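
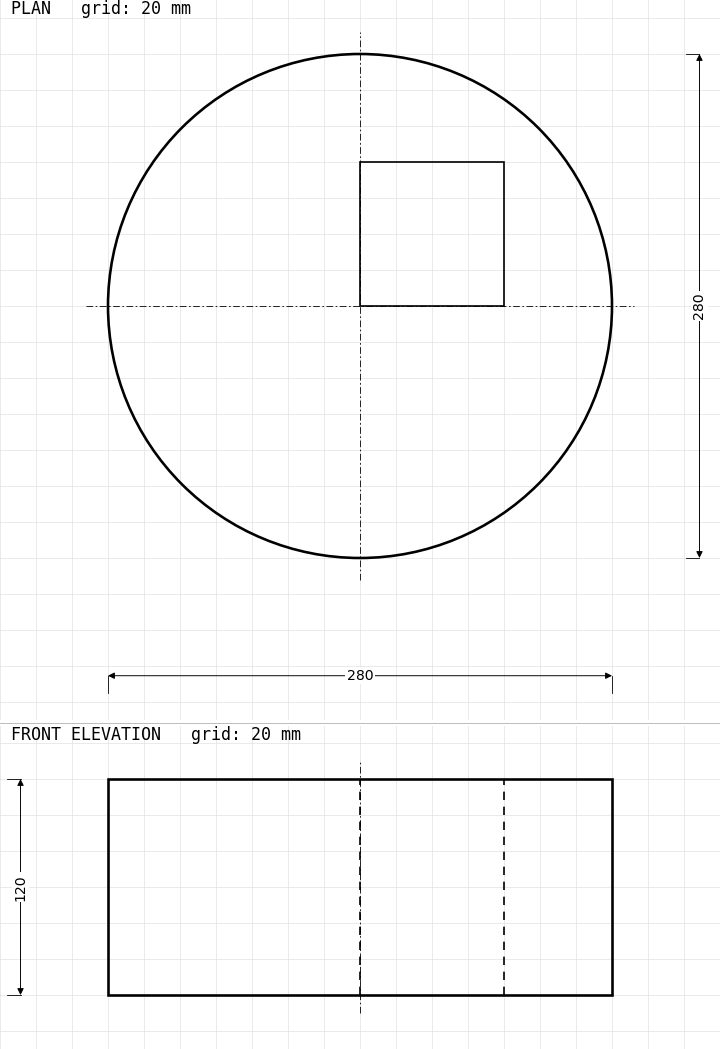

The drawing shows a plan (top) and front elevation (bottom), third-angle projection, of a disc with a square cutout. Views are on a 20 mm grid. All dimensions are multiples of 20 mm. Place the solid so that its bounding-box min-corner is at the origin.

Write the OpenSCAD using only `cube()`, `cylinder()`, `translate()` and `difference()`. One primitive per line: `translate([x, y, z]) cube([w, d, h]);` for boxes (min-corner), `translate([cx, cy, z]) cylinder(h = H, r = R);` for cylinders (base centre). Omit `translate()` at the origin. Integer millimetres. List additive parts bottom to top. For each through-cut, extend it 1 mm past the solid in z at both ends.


difference() {
  translate([140, 140, 0]) cylinder(h = 120, r = 140);
  translate([140, 140, -1]) cube([80, 80, 122]);
}


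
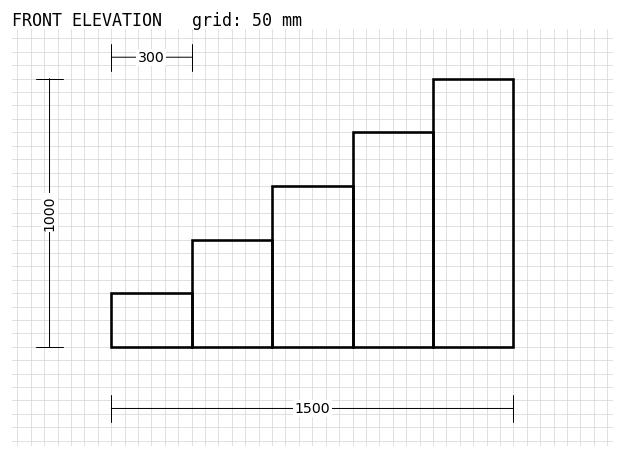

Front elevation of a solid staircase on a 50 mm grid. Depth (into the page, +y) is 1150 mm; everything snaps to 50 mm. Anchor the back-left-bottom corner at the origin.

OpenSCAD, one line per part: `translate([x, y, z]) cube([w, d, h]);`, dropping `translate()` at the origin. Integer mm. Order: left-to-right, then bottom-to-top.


cube([300, 1150, 200]);
translate([300, 0, 0]) cube([300, 1150, 400]);
translate([600, 0, 0]) cube([300, 1150, 600]);
translate([900, 0, 0]) cube([300, 1150, 800]);
translate([1200, 0, 0]) cube([300, 1150, 1000]);


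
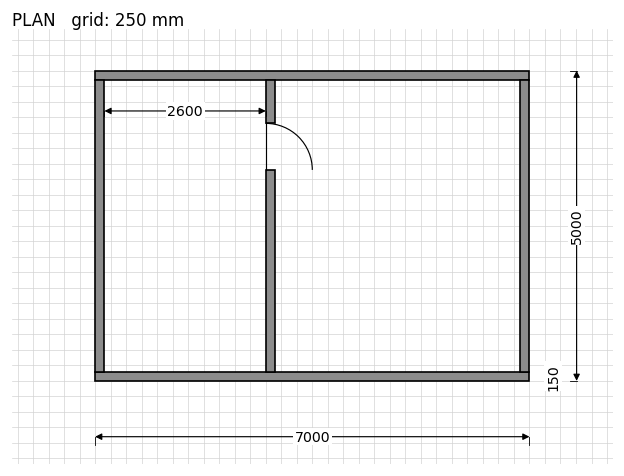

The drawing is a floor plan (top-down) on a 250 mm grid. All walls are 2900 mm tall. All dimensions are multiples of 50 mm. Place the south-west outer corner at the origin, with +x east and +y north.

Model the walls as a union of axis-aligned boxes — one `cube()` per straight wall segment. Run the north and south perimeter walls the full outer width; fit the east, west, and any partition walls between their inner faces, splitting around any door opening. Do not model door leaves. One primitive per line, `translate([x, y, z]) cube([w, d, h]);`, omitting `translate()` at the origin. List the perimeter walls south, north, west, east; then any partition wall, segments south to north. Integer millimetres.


cube([7000, 150, 2900]);
translate([0, 4850, 0]) cube([7000, 150, 2900]);
translate([0, 150, 0]) cube([150, 4700, 2900]);
translate([6850, 150, 0]) cube([150, 4700, 2900]);
translate([2750, 150, 0]) cube([150, 3250, 2900]);
translate([2750, 4150, 0]) cube([150, 700, 2900]);


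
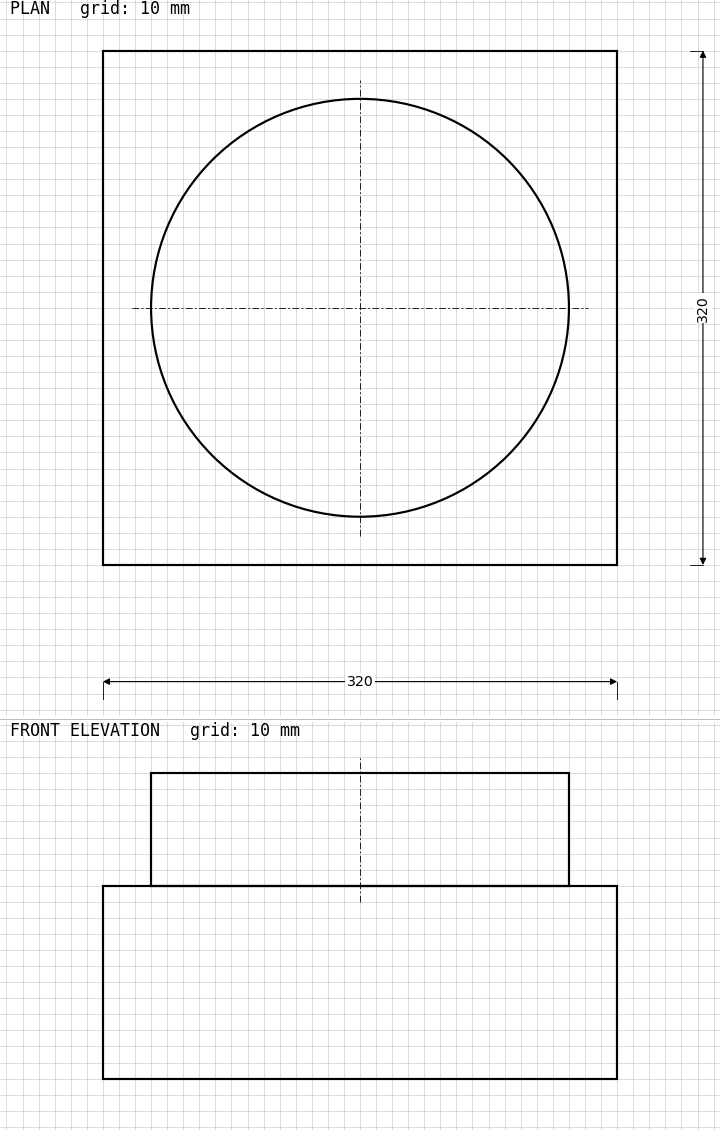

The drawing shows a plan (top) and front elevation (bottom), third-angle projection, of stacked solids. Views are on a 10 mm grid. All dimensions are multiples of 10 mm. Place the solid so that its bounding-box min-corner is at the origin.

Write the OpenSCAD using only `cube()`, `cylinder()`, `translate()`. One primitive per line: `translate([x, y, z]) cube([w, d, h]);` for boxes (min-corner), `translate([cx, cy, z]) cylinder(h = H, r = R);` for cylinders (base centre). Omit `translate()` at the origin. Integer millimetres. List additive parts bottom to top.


cube([320, 320, 120]);
translate([160, 160, 120]) cylinder(h = 70, r = 130);


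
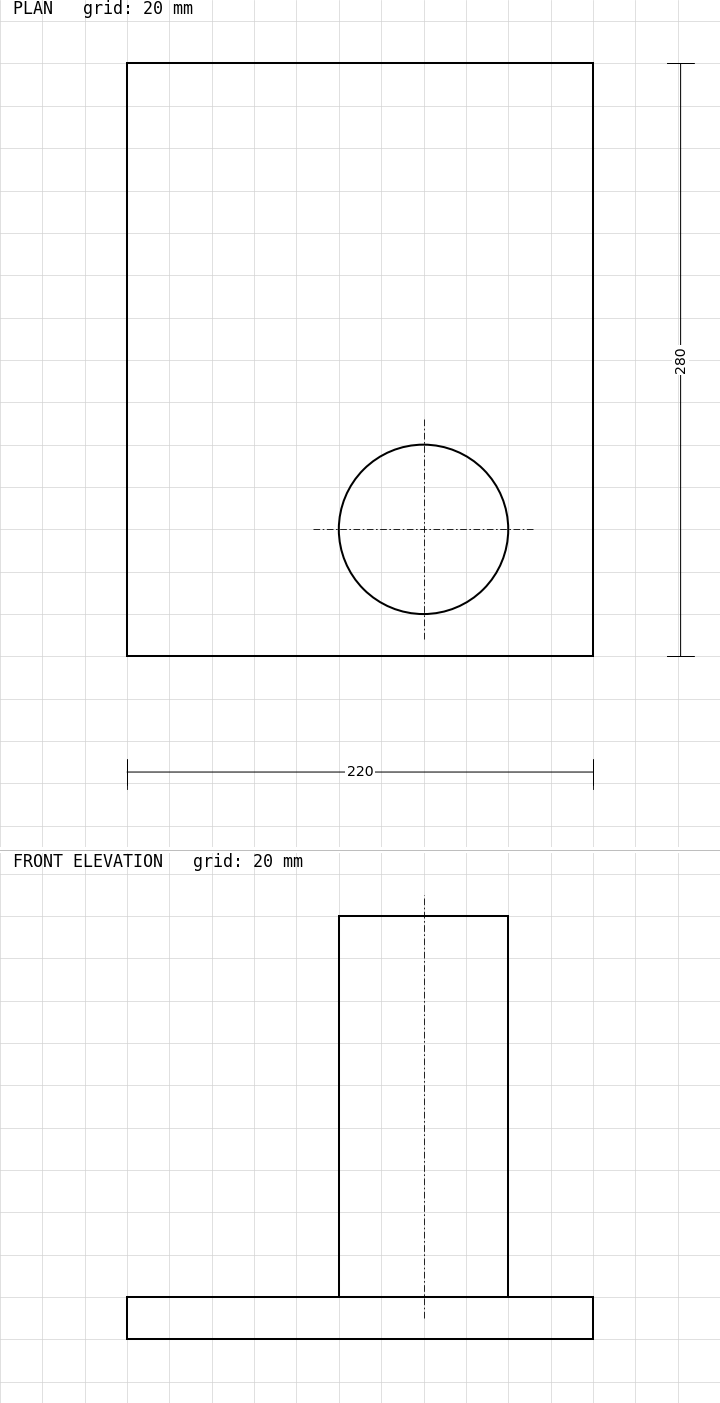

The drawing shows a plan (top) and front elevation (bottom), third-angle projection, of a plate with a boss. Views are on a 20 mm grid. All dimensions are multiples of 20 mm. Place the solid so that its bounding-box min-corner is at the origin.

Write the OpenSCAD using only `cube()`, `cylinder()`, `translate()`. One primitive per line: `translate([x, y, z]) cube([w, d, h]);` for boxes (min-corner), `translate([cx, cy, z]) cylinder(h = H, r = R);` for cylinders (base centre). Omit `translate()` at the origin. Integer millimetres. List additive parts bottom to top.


cube([220, 280, 20]);
translate([140, 60, 20]) cylinder(h = 180, r = 40);


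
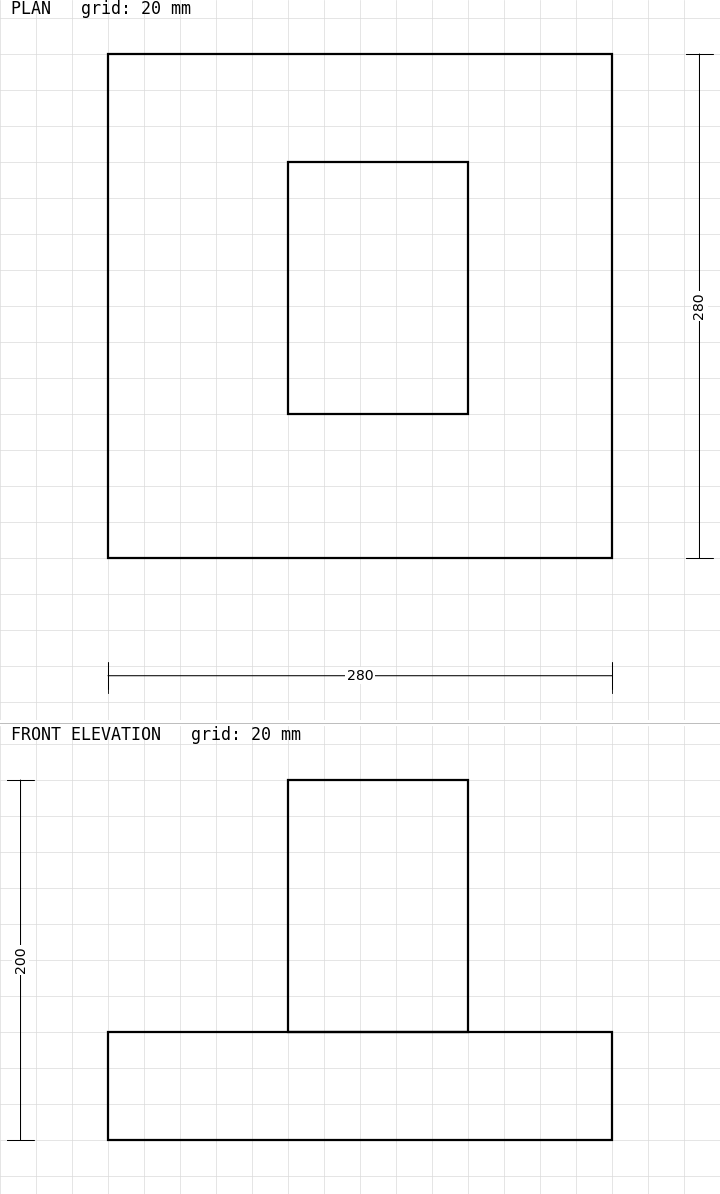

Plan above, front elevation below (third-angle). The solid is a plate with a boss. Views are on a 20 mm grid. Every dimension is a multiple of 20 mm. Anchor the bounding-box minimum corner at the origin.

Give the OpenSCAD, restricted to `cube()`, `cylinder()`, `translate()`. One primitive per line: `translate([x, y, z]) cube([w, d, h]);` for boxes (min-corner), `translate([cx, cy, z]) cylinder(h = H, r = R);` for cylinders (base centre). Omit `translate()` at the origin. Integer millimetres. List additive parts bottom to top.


cube([280, 280, 60]);
translate([100, 80, 60]) cube([100, 140, 140]);


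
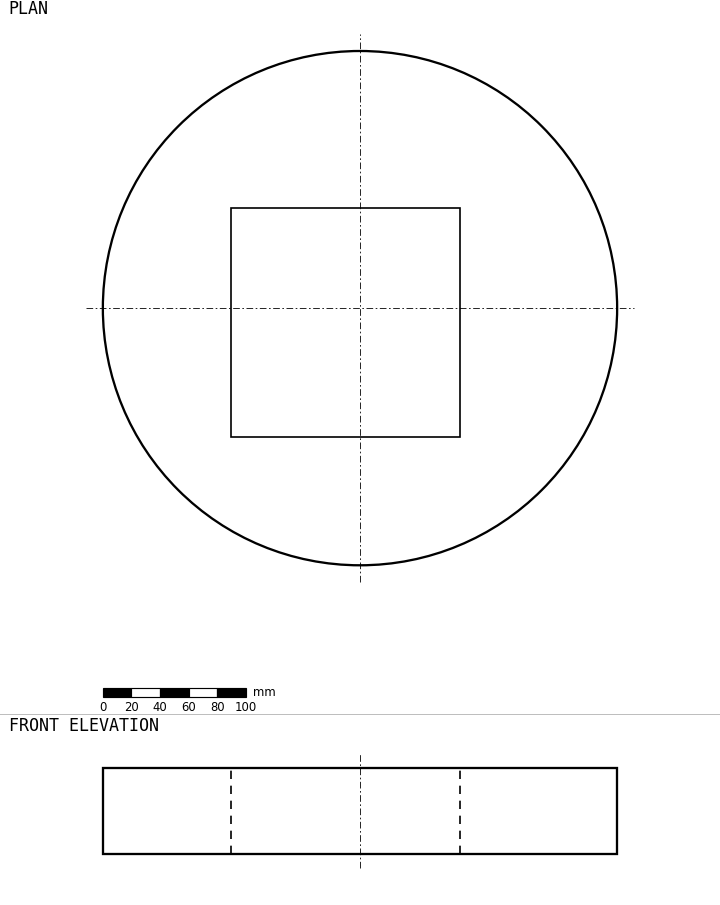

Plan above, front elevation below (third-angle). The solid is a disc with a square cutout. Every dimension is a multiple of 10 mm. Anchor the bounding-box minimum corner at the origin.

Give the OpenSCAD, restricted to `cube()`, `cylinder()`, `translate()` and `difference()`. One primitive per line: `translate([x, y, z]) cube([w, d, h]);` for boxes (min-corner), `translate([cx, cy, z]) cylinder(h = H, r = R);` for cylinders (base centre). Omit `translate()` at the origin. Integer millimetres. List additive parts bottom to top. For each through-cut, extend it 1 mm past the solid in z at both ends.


difference() {
  translate([180, 180, 0]) cylinder(h = 60, r = 180);
  translate([90, 90, -1]) cube([160, 160, 62]);
}


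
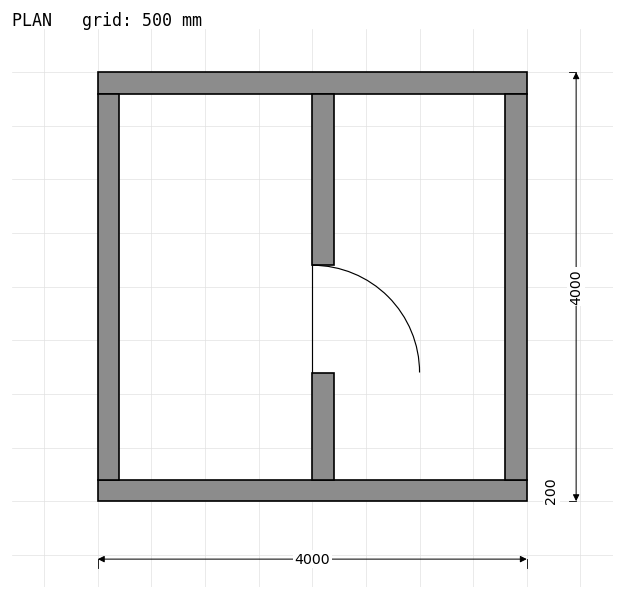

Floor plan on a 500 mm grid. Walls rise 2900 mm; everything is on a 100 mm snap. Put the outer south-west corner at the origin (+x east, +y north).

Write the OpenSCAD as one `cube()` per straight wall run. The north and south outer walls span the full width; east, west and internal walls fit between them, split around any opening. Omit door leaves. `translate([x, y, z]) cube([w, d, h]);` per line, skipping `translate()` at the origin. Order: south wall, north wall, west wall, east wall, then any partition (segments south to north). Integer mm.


cube([4000, 200, 2900]);
translate([0, 3800, 0]) cube([4000, 200, 2900]);
translate([0, 200, 0]) cube([200, 3600, 2900]);
translate([3800, 200, 0]) cube([200, 3600, 2900]);
translate([2000, 200, 0]) cube([200, 1000, 2900]);
translate([2000, 2200, 0]) cube([200, 1600, 2900]);


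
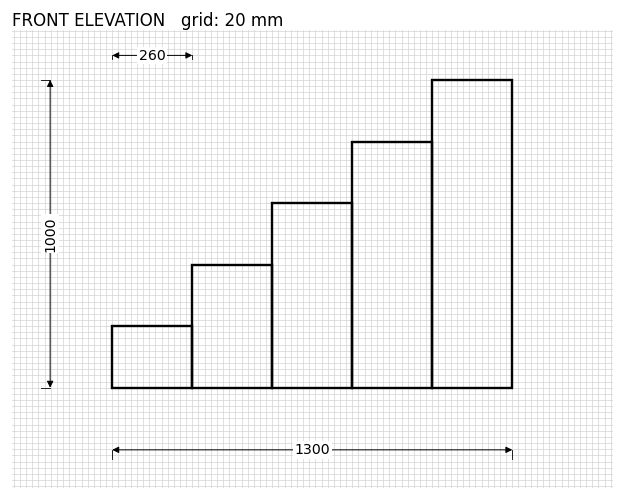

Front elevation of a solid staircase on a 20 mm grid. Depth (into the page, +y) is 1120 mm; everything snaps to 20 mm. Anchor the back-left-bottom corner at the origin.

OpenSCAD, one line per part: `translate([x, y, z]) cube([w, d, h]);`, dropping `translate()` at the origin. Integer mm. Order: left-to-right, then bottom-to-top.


cube([260, 1120, 200]);
translate([260, 0, 0]) cube([260, 1120, 400]);
translate([520, 0, 0]) cube([260, 1120, 600]);
translate([780, 0, 0]) cube([260, 1120, 800]);
translate([1040, 0, 0]) cube([260, 1120, 1000]);


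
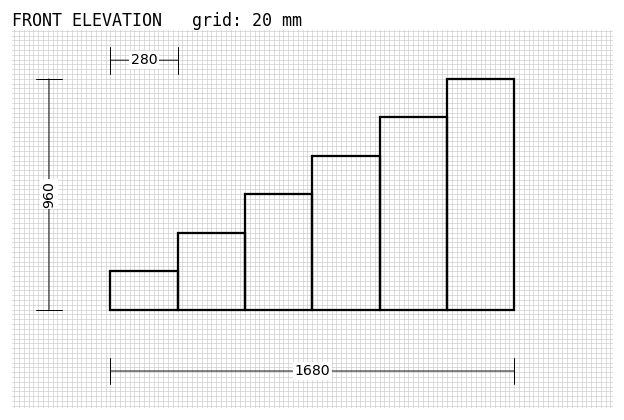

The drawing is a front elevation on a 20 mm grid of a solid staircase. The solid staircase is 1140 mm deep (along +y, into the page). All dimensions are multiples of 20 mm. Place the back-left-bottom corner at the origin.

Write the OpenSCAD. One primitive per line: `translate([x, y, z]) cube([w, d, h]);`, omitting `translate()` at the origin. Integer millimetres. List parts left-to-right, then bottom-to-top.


cube([280, 1140, 160]);
translate([280, 0, 0]) cube([280, 1140, 320]);
translate([560, 0, 0]) cube([280, 1140, 480]);
translate([840, 0, 0]) cube([280, 1140, 640]);
translate([1120, 0, 0]) cube([280, 1140, 800]);
translate([1400, 0, 0]) cube([280, 1140, 960]);


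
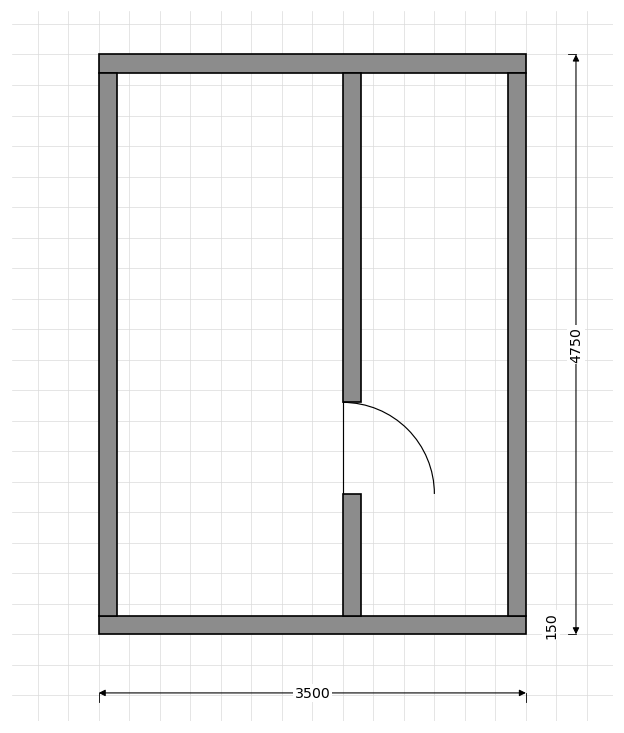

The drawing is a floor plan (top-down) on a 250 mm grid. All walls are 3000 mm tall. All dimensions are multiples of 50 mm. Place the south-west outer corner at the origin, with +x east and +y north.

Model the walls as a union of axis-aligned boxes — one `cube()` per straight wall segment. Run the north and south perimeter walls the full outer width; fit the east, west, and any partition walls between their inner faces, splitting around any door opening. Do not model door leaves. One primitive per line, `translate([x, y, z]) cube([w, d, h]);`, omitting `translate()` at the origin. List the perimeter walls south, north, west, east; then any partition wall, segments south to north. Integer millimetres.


cube([3500, 150, 3000]);
translate([0, 4600, 0]) cube([3500, 150, 3000]);
translate([0, 150, 0]) cube([150, 4450, 3000]);
translate([3350, 150, 0]) cube([150, 4450, 3000]);
translate([2000, 150, 0]) cube([150, 1000, 3000]);
translate([2000, 1900, 0]) cube([150, 2700, 3000]);


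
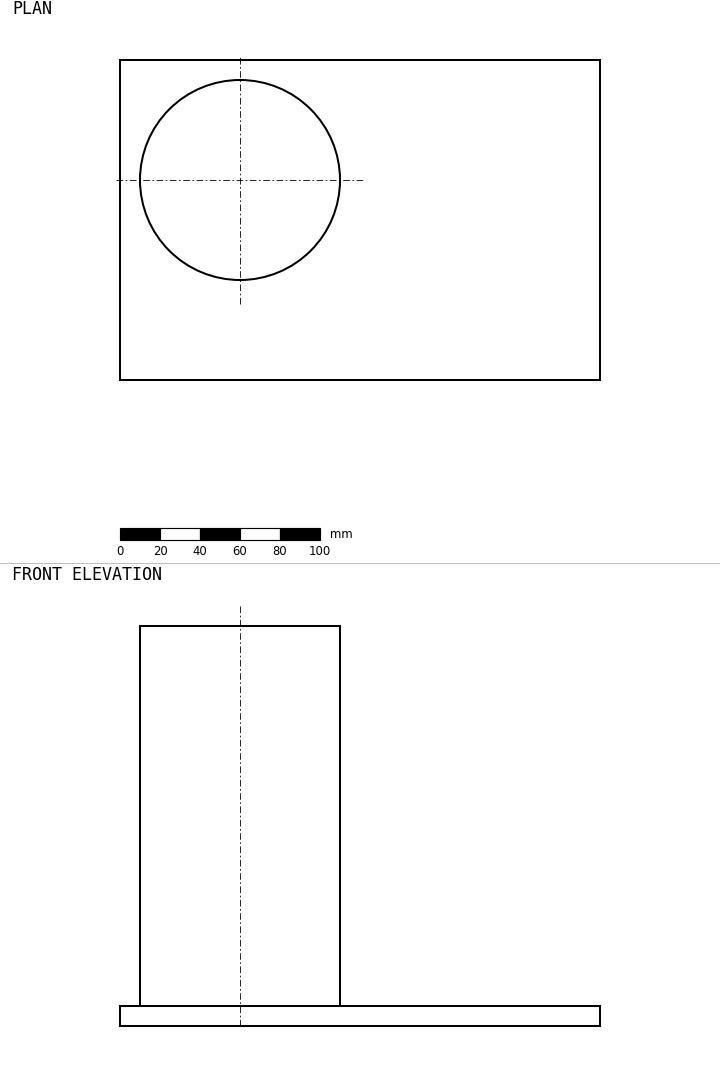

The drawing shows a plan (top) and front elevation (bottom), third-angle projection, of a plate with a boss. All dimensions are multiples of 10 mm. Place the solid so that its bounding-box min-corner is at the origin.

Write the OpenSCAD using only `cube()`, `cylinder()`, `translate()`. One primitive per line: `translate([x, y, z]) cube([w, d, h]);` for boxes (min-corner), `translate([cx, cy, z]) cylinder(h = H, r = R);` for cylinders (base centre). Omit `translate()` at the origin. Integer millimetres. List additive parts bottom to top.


cube([240, 160, 10]);
translate([60, 100, 10]) cylinder(h = 190, r = 50);


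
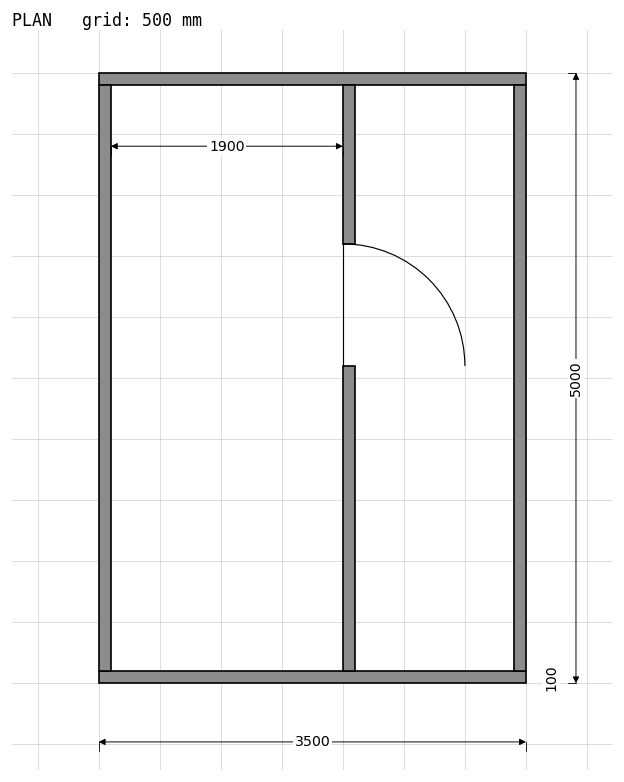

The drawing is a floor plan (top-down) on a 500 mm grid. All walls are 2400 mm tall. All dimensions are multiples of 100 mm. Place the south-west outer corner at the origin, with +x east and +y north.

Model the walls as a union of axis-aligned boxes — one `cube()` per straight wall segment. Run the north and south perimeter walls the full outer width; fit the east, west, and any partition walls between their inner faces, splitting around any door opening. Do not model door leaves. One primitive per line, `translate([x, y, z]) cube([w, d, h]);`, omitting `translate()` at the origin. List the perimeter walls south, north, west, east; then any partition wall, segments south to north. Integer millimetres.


cube([3500, 100, 2400]);
translate([0, 4900, 0]) cube([3500, 100, 2400]);
translate([0, 100, 0]) cube([100, 4800, 2400]);
translate([3400, 100, 0]) cube([100, 4800, 2400]);
translate([2000, 100, 0]) cube([100, 2500, 2400]);
translate([2000, 3600, 0]) cube([100, 1300, 2400]);


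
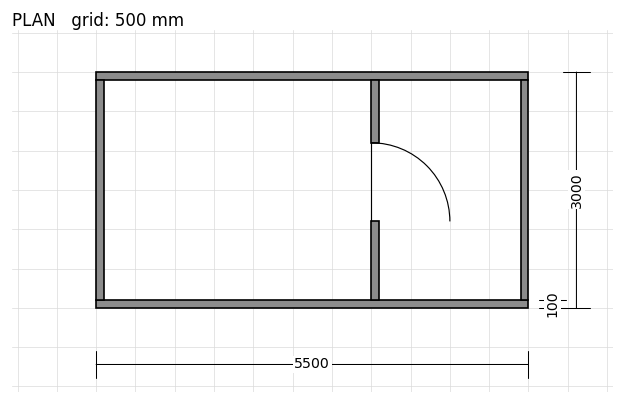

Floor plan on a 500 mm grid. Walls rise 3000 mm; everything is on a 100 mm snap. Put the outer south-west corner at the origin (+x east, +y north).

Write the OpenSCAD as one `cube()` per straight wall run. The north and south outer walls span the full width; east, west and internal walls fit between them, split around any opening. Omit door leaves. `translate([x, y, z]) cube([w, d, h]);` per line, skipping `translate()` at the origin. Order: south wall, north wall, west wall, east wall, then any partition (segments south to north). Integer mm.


cube([5500, 100, 3000]);
translate([0, 2900, 0]) cube([5500, 100, 3000]);
translate([0, 100, 0]) cube([100, 2800, 3000]);
translate([5400, 100, 0]) cube([100, 2800, 3000]);
translate([3500, 100, 0]) cube([100, 1000, 3000]);
translate([3500, 2100, 0]) cube([100, 800, 3000]);


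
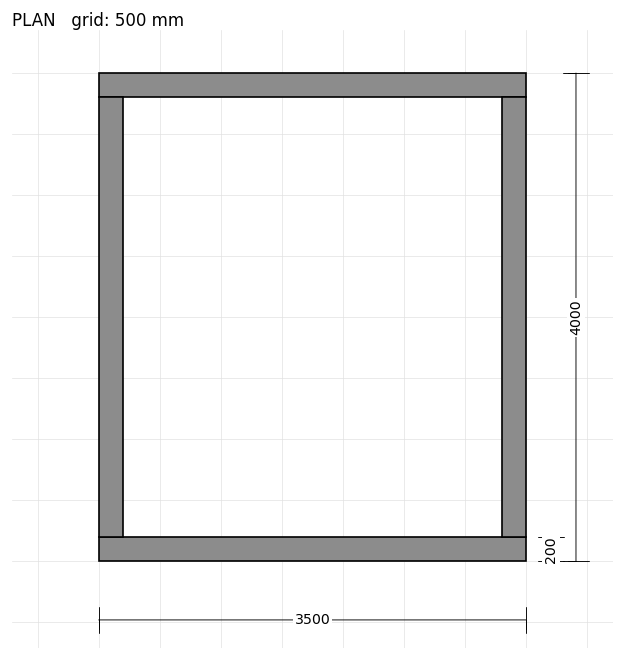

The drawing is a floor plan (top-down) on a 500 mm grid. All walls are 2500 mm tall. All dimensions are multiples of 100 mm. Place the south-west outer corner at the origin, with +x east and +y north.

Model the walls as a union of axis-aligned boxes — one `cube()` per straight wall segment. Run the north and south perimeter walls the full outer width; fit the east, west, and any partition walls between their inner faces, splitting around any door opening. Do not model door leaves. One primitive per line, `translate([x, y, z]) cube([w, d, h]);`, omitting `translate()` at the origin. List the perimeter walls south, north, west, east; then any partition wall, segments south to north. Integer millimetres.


cube([3500, 200, 2500]);
translate([0, 3800, 0]) cube([3500, 200, 2500]);
translate([0, 200, 0]) cube([200, 3600, 2500]);
translate([3300, 200, 0]) cube([200, 3600, 2500]);


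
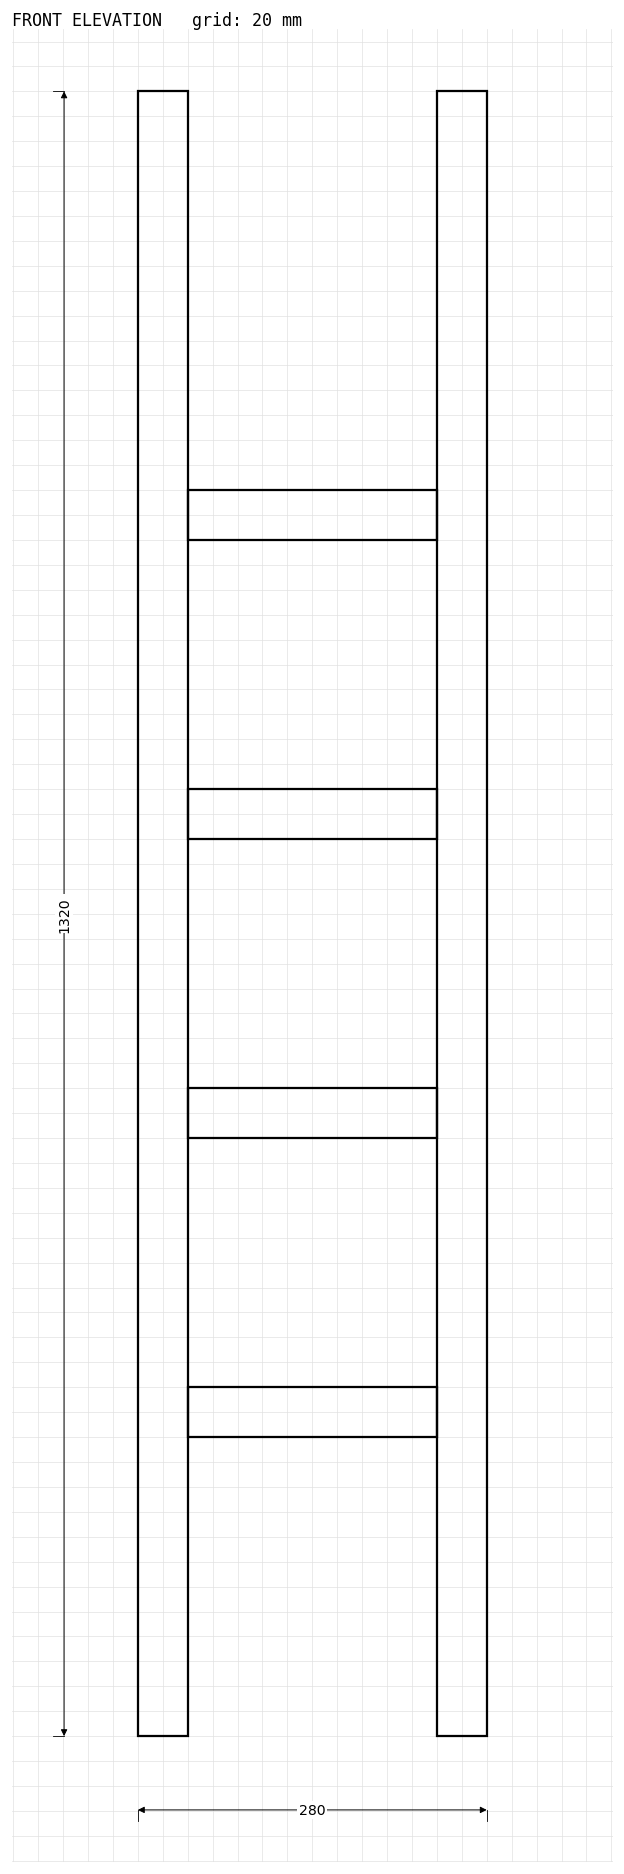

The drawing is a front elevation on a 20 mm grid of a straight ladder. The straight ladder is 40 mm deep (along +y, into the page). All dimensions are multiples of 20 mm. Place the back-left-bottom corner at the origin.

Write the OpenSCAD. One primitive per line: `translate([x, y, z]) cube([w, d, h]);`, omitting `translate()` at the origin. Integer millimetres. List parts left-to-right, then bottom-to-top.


cube([40, 40, 1320]);
translate([40, 0, 240]) cube([200, 40, 40]);
translate([40, 0, 480]) cube([200, 40, 40]);
translate([40, 0, 720]) cube([200, 40, 40]);
translate([40, 0, 960]) cube([200, 40, 40]);
translate([240, 0, 0]) cube([40, 40, 1320]);


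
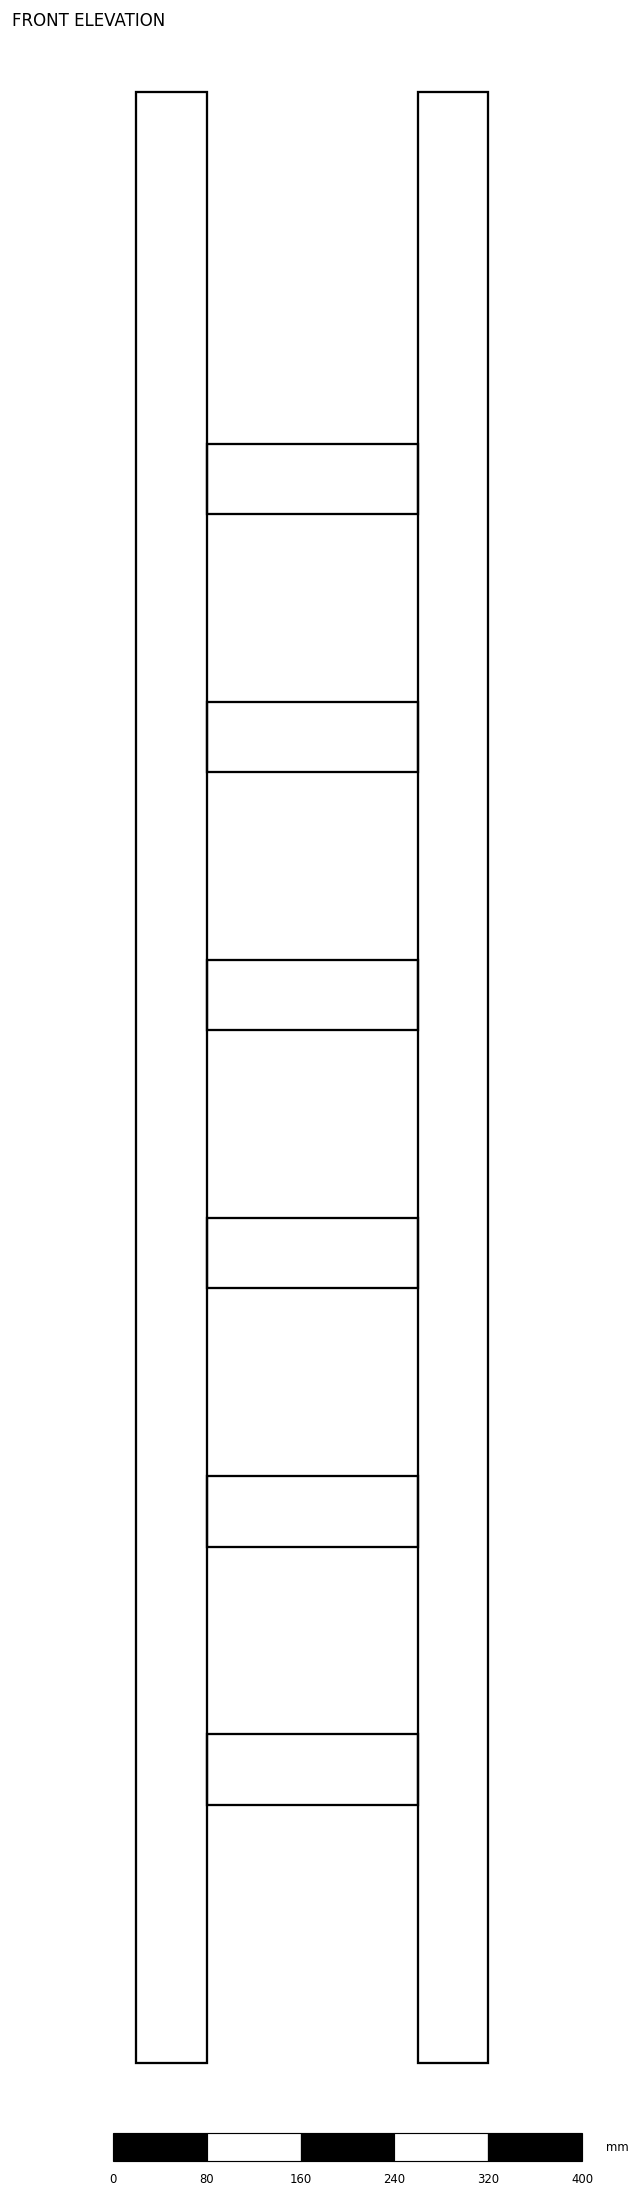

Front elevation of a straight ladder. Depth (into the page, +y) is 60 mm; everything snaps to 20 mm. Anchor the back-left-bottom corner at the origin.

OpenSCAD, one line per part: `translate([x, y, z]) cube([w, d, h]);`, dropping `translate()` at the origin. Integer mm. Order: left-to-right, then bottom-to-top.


cube([60, 60, 1680]);
translate([60, 0, 220]) cube([180, 60, 60]);
translate([60, 0, 440]) cube([180, 60, 60]);
translate([60, 0, 660]) cube([180, 60, 60]);
translate([60, 0, 880]) cube([180, 60, 60]);
translate([60, 0, 1100]) cube([180, 60, 60]);
translate([60, 0, 1320]) cube([180, 60, 60]);
translate([240, 0, 0]) cube([60, 60, 1680]);


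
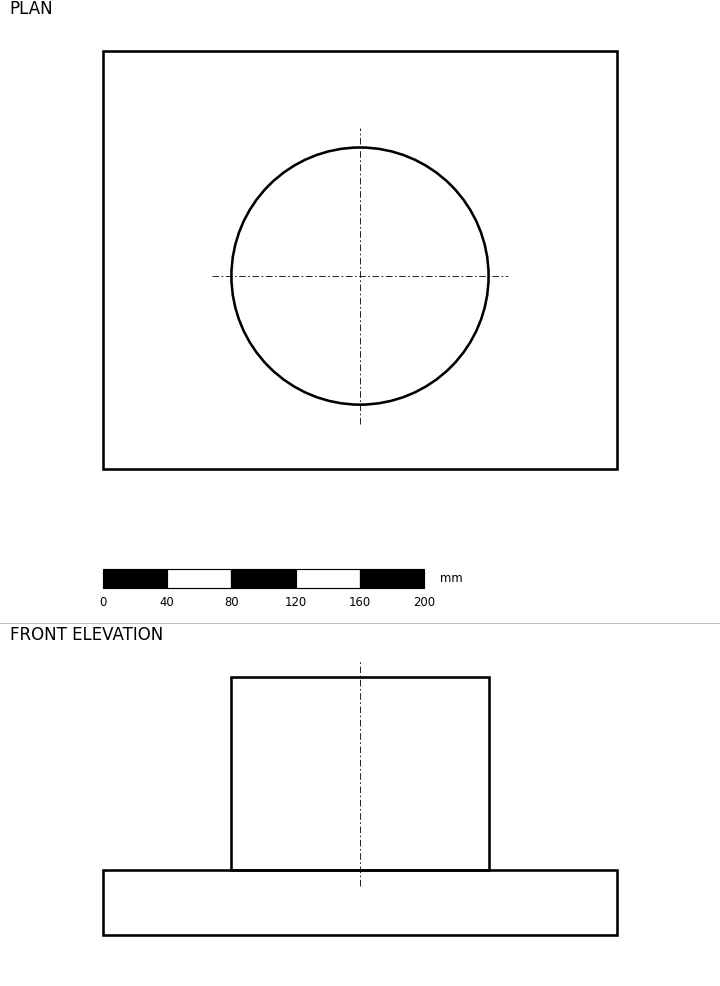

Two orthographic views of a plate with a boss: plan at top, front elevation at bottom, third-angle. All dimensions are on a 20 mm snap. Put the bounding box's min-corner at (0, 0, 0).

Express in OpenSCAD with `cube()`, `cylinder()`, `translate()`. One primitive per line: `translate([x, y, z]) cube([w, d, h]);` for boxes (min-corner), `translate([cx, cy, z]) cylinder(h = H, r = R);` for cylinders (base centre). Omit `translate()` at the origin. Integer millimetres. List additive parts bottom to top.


cube([320, 260, 40]);
translate([160, 120, 40]) cylinder(h = 120, r = 80);


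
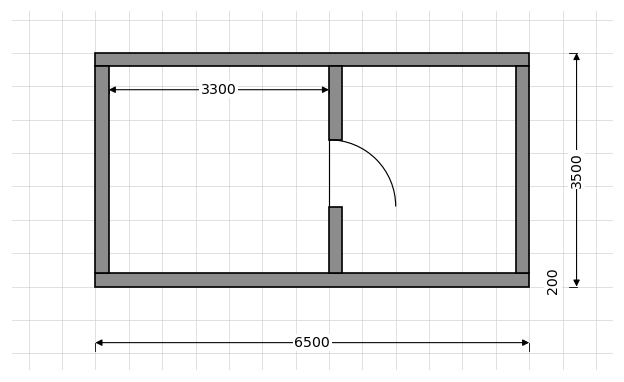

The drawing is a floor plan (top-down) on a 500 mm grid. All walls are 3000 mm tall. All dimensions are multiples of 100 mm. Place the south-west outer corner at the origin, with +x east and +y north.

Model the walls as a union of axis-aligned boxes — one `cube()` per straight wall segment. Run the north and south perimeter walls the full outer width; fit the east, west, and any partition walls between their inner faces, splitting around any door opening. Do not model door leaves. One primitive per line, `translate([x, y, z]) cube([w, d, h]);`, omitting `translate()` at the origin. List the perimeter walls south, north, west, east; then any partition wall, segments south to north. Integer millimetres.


cube([6500, 200, 3000]);
translate([0, 3300, 0]) cube([6500, 200, 3000]);
translate([0, 200, 0]) cube([200, 3100, 3000]);
translate([6300, 200, 0]) cube([200, 3100, 3000]);
translate([3500, 200, 0]) cube([200, 1000, 3000]);
translate([3500, 2200, 0]) cube([200, 1100, 3000]);


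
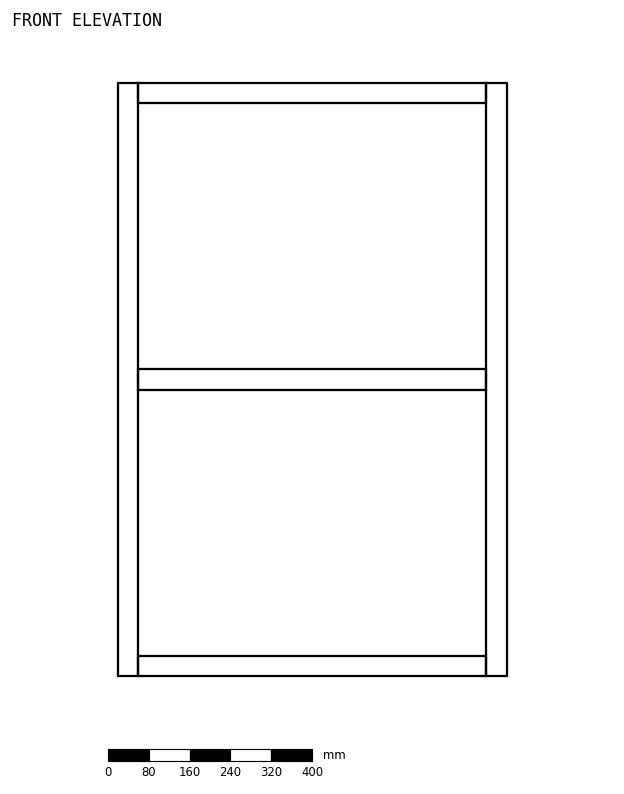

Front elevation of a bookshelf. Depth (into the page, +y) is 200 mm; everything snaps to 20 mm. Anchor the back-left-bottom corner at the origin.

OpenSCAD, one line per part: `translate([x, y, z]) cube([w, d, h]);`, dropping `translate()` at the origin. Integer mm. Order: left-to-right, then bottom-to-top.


cube([40, 200, 1160]);
translate([40, 0, 0]) cube([680, 200, 40]);
translate([40, 0, 560]) cube([680, 200, 40]);
translate([40, 0, 1120]) cube([680, 200, 40]);
translate([720, 0, 0]) cube([40, 200, 1160]);


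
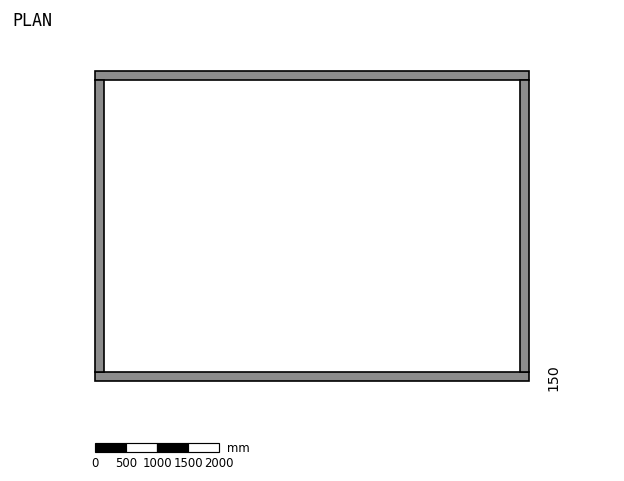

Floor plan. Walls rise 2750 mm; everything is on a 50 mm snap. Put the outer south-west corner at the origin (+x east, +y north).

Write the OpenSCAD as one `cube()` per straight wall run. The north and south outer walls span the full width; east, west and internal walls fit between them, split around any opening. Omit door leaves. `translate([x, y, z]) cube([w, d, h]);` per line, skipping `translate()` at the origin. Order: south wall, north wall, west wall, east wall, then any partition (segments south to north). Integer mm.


cube([7000, 150, 2750]);
translate([0, 4850, 0]) cube([7000, 150, 2750]);
translate([0, 150, 0]) cube([150, 4700, 2750]);
translate([6850, 150, 0]) cube([150, 4700, 2750]);


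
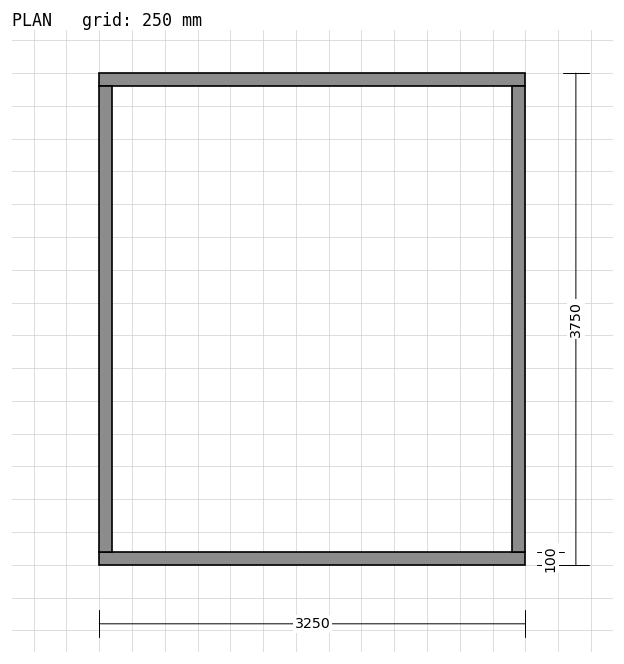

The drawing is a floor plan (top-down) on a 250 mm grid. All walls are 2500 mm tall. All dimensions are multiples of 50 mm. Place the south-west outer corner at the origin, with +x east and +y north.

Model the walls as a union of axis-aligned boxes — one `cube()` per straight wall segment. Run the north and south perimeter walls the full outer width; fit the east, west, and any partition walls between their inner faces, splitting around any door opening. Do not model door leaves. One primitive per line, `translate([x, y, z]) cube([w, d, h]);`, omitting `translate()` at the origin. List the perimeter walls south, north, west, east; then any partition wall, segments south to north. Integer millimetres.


cube([3250, 100, 2500]);
translate([0, 3650, 0]) cube([3250, 100, 2500]);
translate([0, 100, 0]) cube([100, 3550, 2500]);
translate([3150, 100, 0]) cube([100, 3550, 2500]);


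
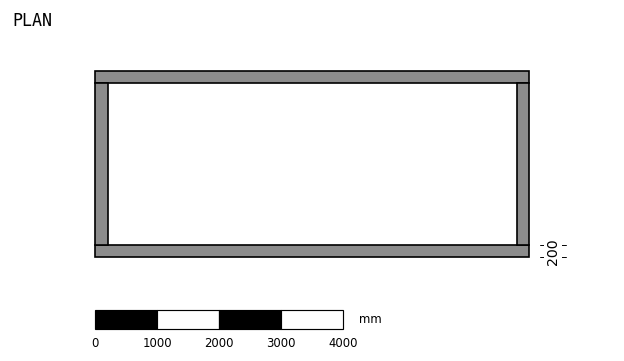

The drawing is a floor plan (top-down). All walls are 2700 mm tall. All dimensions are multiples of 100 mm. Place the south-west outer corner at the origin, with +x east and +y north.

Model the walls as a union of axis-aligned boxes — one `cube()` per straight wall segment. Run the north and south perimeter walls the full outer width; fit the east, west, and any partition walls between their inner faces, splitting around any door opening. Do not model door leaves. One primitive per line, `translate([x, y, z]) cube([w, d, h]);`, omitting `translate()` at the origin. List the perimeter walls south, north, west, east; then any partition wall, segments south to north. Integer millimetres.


cube([7000, 200, 2700]);
translate([0, 2800, 0]) cube([7000, 200, 2700]);
translate([0, 200, 0]) cube([200, 2600, 2700]);
translate([6800, 200, 0]) cube([200, 2600, 2700]);


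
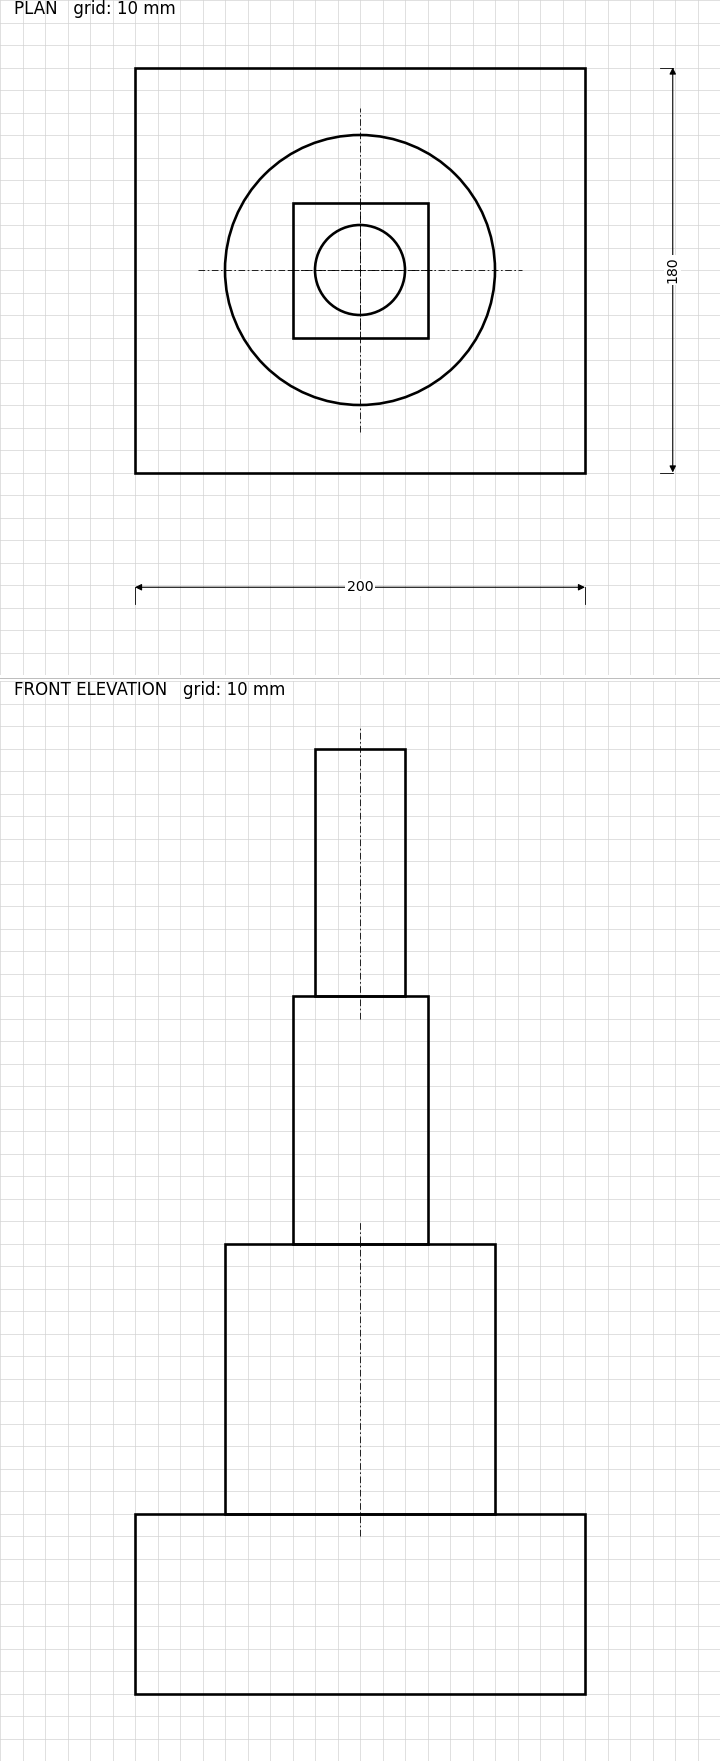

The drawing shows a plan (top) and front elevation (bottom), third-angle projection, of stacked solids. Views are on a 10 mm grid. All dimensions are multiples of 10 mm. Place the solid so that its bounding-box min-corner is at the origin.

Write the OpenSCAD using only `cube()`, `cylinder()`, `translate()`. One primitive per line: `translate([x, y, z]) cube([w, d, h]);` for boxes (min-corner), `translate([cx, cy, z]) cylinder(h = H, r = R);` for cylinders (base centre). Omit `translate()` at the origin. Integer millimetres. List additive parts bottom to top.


cube([200, 180, 80]);
translate([100, 90, 80]) cylinder(h = 120, r = 60);
translate([70, 60, 200]) cube([60, 60, 110]);
translate([100, 90, 310]) cylinder(h = 110, r = 20);


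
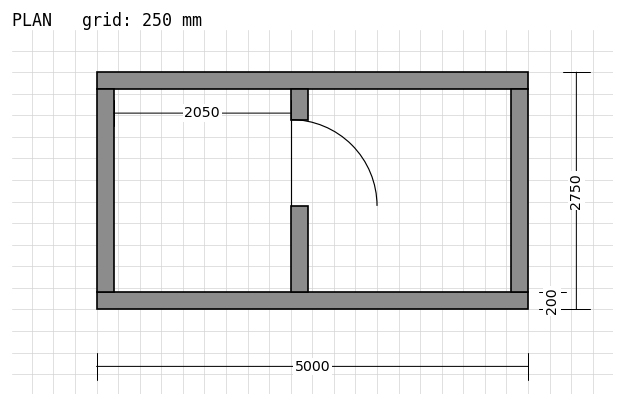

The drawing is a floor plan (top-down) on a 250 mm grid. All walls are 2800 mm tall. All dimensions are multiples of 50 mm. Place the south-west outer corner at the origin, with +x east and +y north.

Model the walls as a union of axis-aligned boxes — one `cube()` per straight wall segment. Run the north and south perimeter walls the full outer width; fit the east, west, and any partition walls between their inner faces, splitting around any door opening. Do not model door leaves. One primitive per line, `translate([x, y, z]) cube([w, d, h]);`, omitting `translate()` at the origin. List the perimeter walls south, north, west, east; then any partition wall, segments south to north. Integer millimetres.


cube([5000, 200, 2800]);
translate([0, 2550, 0]) cube([5000, 200, 2800]);
translate([0, 200, 0]) cube([200, 2350, 2800]);
translate([4800, 200, 0]) cube([200, 2350, 2800]);
translate([2250, 200, 0]) cube([200, 1000, 2800]);
translate([2250, 2200, 0]) cube([200, 350, 2800]);


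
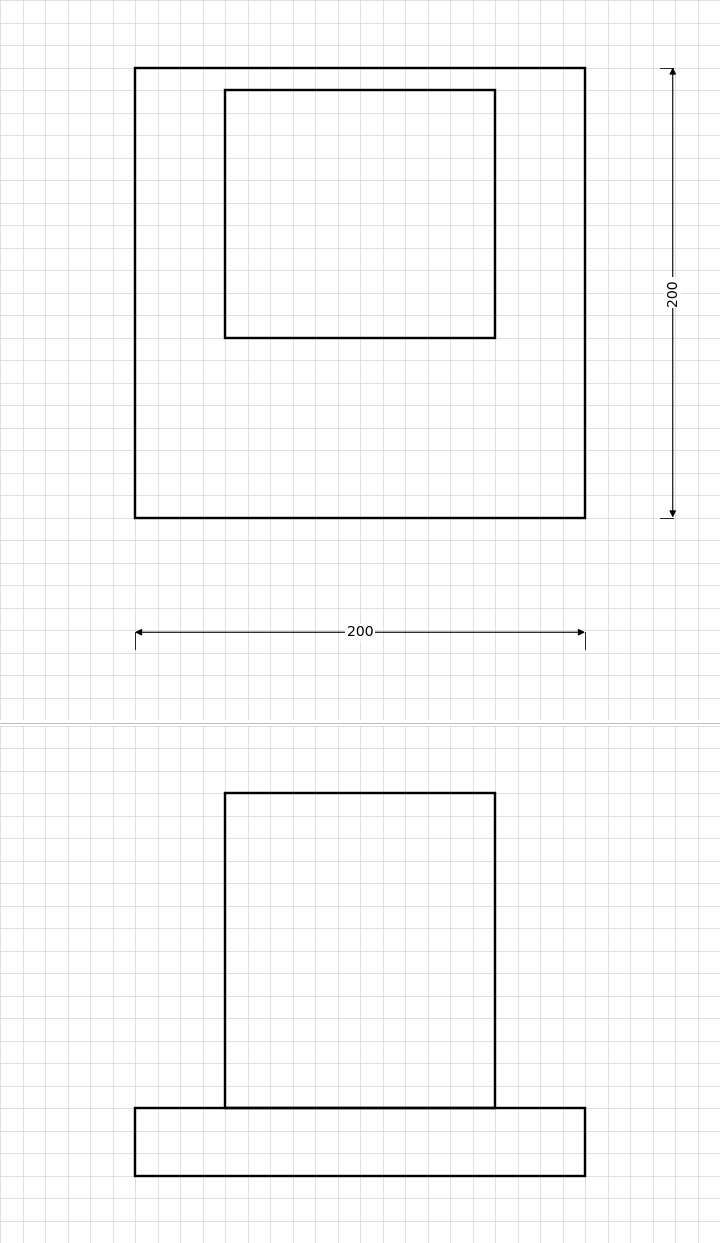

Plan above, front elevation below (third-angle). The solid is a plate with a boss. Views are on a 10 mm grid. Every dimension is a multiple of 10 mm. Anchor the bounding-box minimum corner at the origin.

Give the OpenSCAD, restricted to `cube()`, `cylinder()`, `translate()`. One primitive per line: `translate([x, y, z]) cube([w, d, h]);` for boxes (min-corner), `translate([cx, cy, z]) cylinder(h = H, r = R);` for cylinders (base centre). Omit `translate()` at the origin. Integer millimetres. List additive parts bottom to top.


cube([200, 200, 30]);
translate([40, 80, 30]) cube([120, 110, 140]);


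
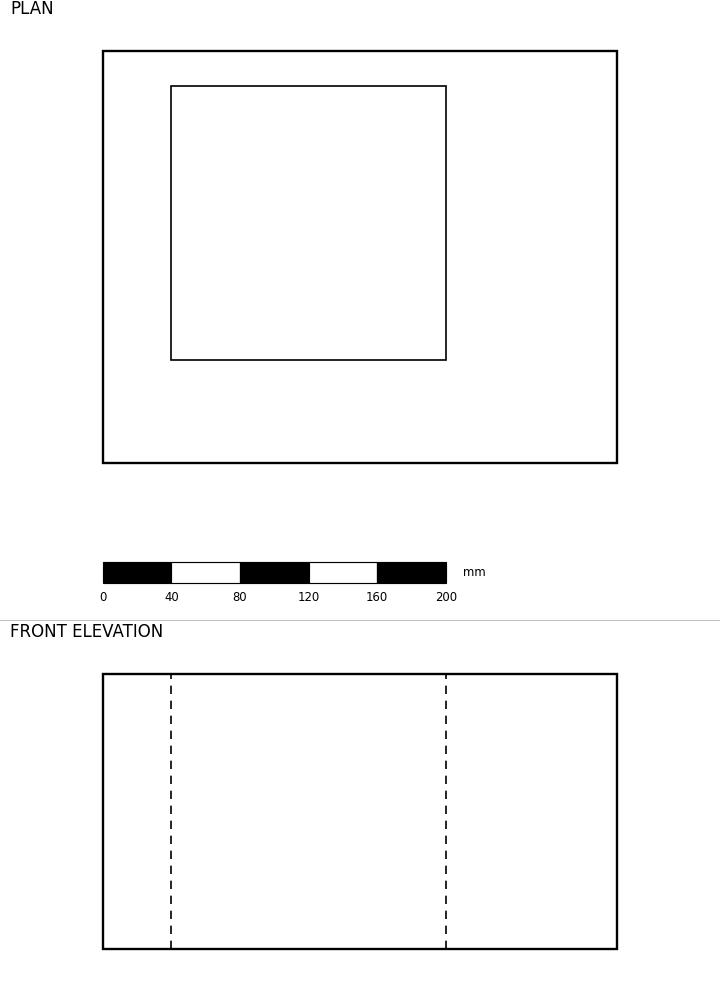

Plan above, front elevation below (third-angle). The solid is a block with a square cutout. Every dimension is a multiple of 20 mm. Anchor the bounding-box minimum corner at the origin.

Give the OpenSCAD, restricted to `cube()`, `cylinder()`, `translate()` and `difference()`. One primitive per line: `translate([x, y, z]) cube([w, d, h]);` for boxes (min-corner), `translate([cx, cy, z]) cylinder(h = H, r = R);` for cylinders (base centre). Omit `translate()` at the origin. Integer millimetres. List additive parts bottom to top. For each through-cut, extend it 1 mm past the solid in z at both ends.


difference() {
  cube([300, 240, 160]);
  translate([40, 60, -1]) cube([160, 160, 162]);
}


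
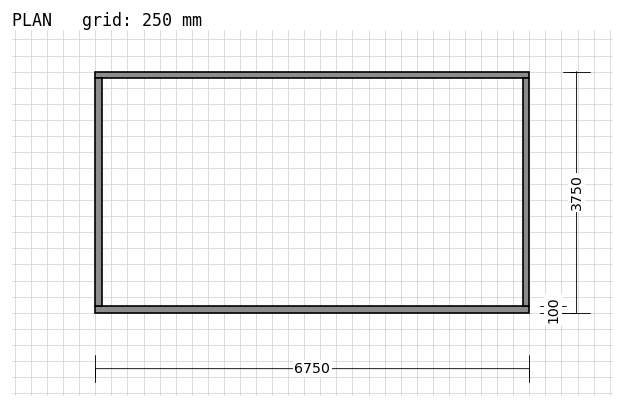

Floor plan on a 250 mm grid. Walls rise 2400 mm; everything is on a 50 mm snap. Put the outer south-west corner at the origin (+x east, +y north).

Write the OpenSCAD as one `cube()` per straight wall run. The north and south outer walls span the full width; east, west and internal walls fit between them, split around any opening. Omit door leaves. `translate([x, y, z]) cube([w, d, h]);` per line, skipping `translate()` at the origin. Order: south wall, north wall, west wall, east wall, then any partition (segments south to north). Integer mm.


cube([6750, 100, 2400]);
translate([0, 3650, 0]) cube([6750, 100, 2400]);
translate([0, 100, 0]) cube([100, 3550, 2400]);
translate([6650, 100, 0]) cube([100, 3550, 2400]);


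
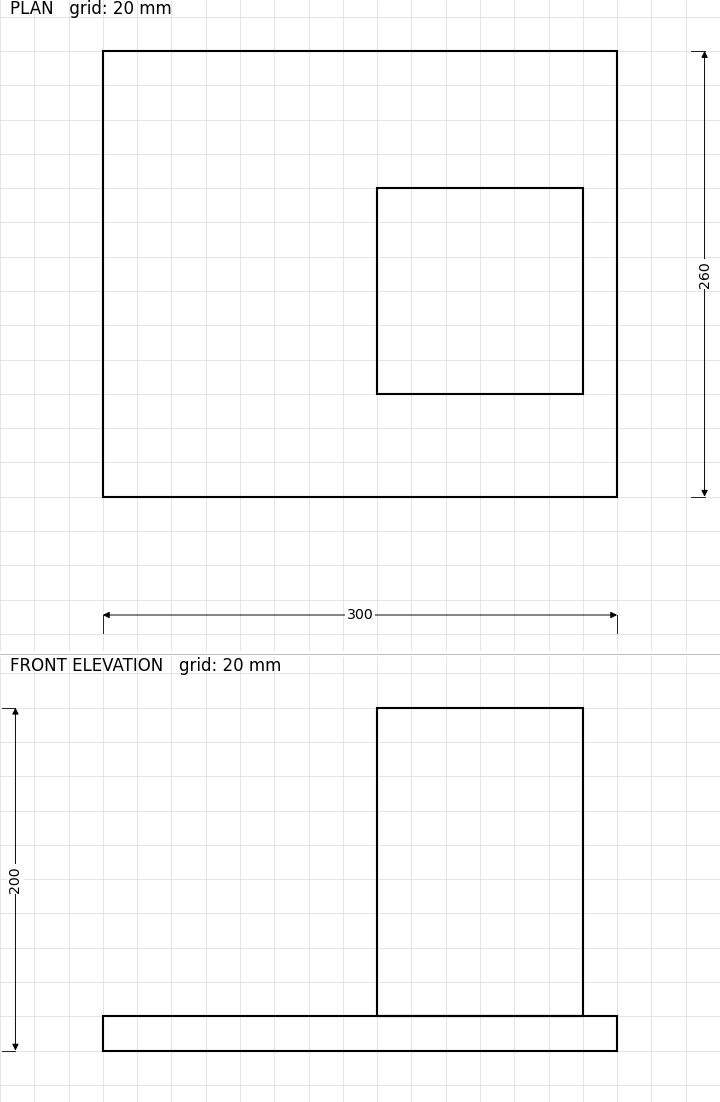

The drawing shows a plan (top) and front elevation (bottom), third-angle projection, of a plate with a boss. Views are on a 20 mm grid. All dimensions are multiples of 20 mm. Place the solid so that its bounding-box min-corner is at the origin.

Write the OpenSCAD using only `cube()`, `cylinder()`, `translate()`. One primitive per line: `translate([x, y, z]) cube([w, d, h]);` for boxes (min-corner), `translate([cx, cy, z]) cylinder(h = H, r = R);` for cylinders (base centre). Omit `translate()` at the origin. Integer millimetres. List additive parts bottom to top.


cube([300, 260, 20]);
translate([160, 60, 20]) cube([120, 120, 180]);


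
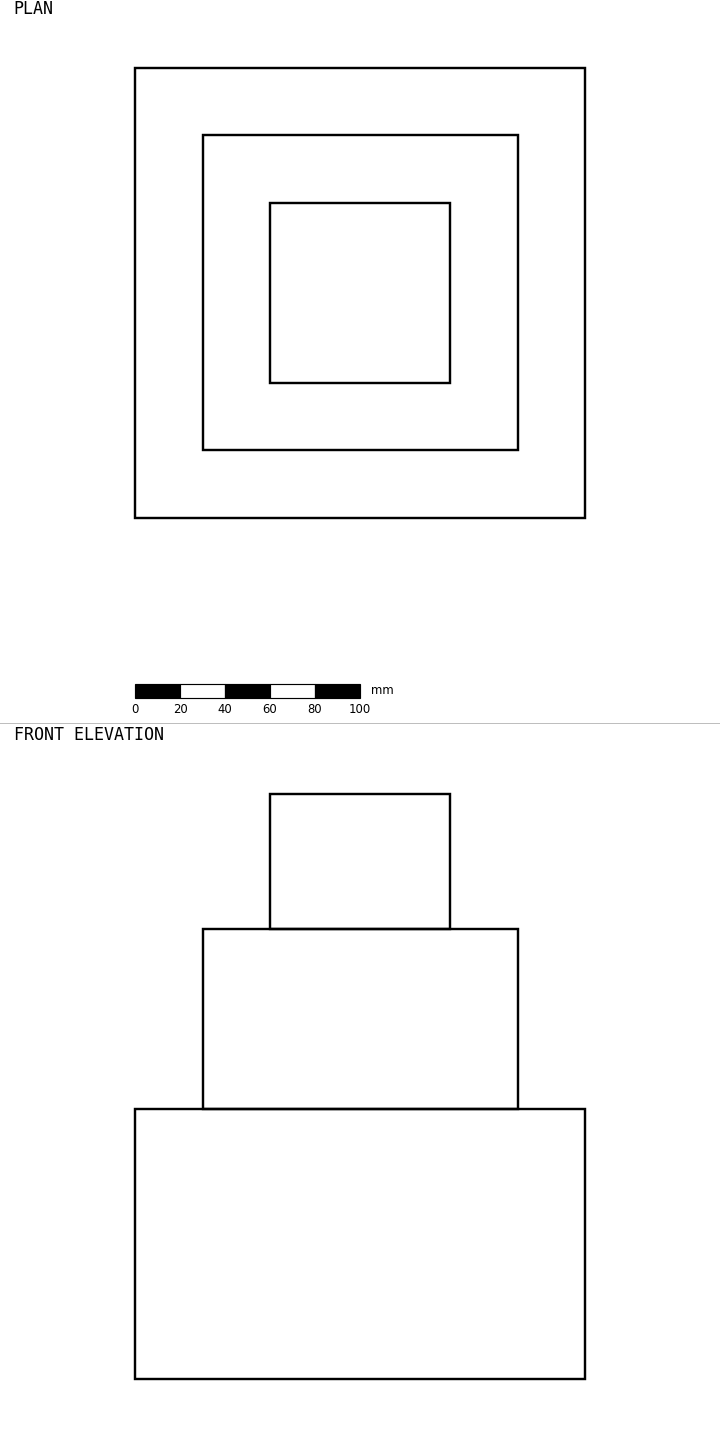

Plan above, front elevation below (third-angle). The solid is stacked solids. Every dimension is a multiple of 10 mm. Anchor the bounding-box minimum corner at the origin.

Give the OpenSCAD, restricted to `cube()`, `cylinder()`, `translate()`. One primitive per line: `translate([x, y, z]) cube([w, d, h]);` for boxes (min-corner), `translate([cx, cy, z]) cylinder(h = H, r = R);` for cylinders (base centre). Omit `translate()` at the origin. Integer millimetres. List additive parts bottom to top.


cube([200, 200, 120]);
translate([30, 30, 120]) cube([140, 140, 80]);
translate([60, 60, 200]) cube([80, 80, 60]);


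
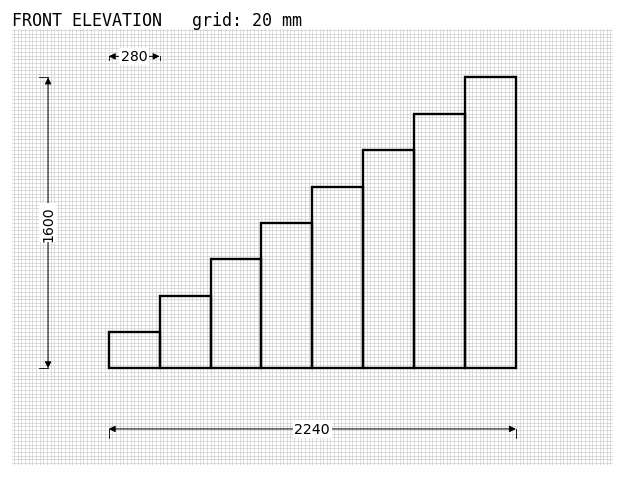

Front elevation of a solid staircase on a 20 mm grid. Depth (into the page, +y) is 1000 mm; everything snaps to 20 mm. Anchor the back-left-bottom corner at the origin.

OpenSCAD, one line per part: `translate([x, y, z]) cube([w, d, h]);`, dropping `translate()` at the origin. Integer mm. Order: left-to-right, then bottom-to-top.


cube([280, 1000, 200]);
translate([280, 0, 0]) cube([280, 1000, 400]);
translate([560, 0, 0]) cube([280, 1000, 600]);
translate([840, 0, 0]) cube([280, 1000, 800]);
translate([1120, 0, 0]) cube([280, 1000, 1000]);
translate([1400, 0, 0]) cube([280, 1000, 1200]);
translate([1680, 0, 0]) cube([280, 1000, 1400]);
translate([1960, 0, 0]) cube([280, 1000, 1600]);


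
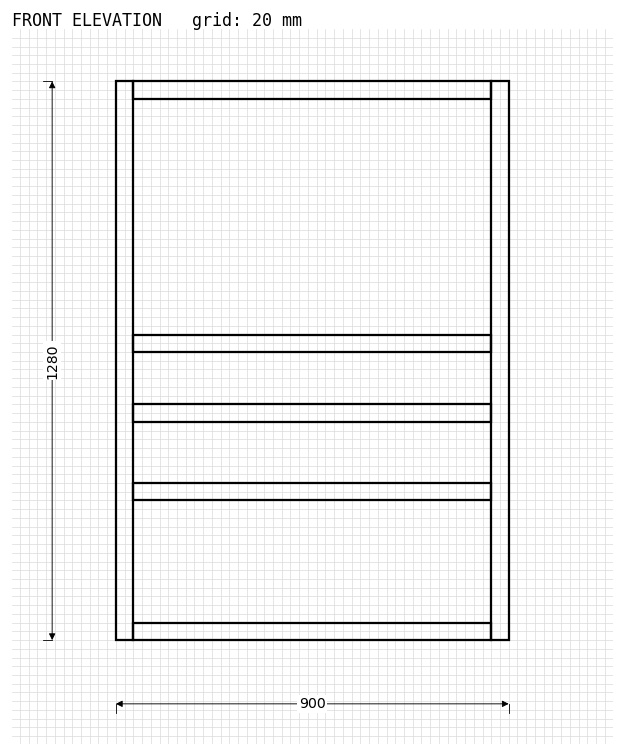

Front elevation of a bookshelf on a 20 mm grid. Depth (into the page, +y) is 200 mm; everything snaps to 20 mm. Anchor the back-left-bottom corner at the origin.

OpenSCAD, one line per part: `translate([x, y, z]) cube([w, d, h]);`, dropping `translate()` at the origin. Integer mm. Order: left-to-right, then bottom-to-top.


cube([40, 200, 1280]);
translate([40, 0, 0]) cube([820, 200, 40]);
translate([40, 0, 320]) cube([820, 200, 40]);
translate([40, 0, 500]) cube([820, 200, 40]);
translate([40, 0, 660]) cube([820, 200, 40]);
translate([40, 0, 1240]) cube([820, 200, 40]);
translate([860, 0, 0]) cube([40, 200, 1280]);


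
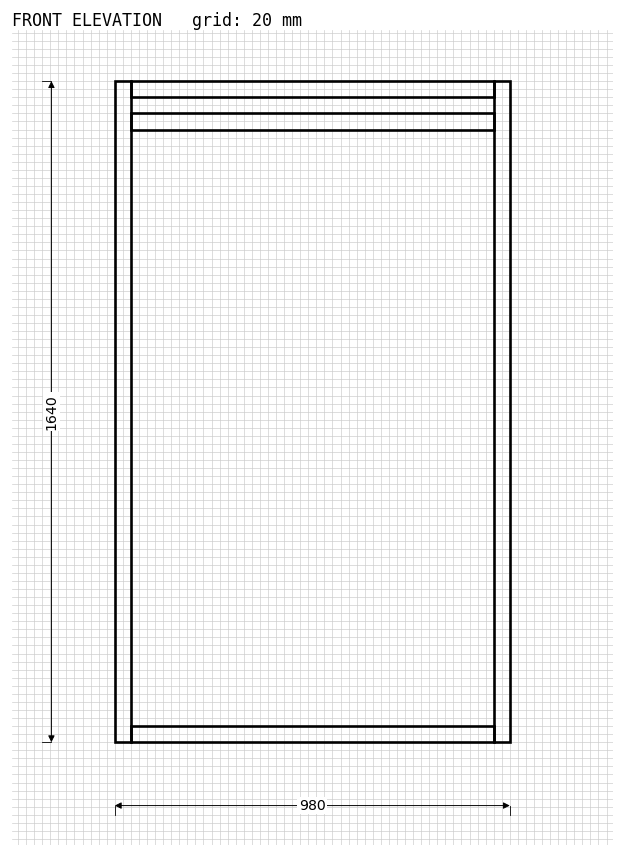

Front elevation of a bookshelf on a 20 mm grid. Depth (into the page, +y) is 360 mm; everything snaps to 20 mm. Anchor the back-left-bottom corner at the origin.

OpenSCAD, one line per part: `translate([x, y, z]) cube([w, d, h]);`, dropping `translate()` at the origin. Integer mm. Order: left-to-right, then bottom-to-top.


cube([40, 360, 1640]);
translate([40, 0, 0]) cube([900, 360, 40]);
translate([40, 0, 1520]) cube([900, 360, 40]);
translate([40, 0, 1600]) cube([900, 360, 40]);
translate([940, 0, 0]) cube([40, 360, 1640]);


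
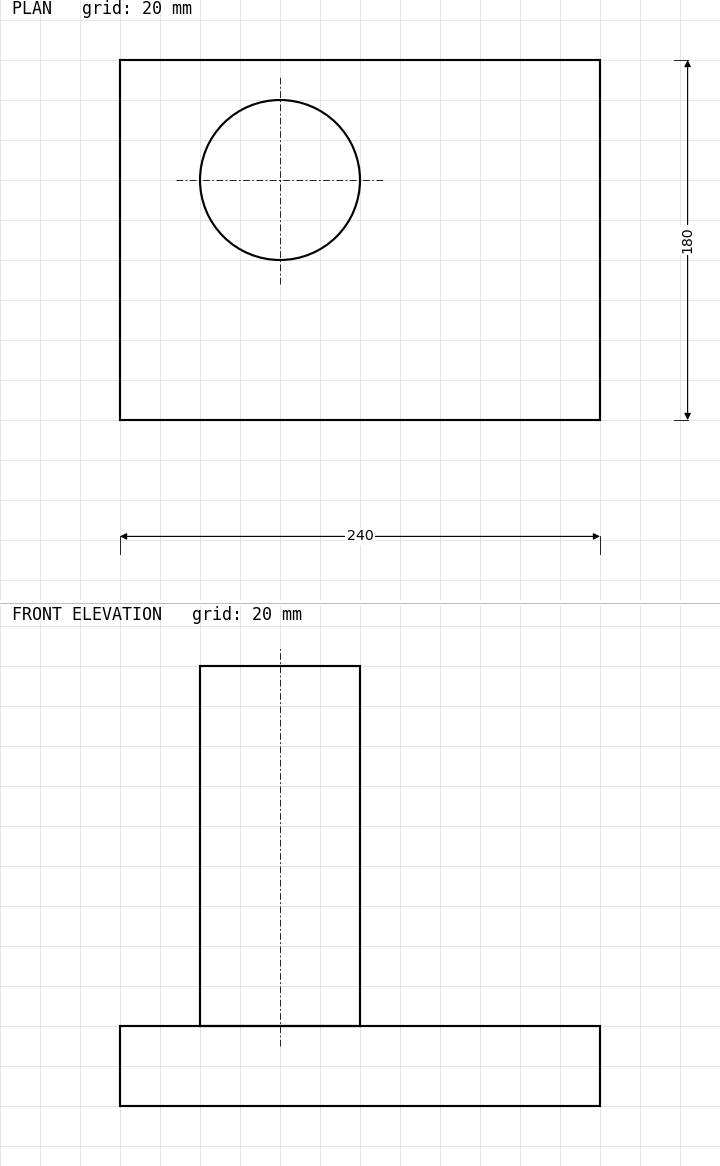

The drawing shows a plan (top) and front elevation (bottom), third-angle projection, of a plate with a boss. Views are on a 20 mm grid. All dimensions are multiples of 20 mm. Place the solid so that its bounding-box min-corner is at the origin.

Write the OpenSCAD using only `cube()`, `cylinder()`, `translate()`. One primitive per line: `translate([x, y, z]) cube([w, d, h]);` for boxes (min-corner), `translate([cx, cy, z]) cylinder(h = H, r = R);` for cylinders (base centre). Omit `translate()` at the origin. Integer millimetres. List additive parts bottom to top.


cube([240, 180, 40]);
translate([80, 120, 40]) cylinder(h = 180, r = 40);


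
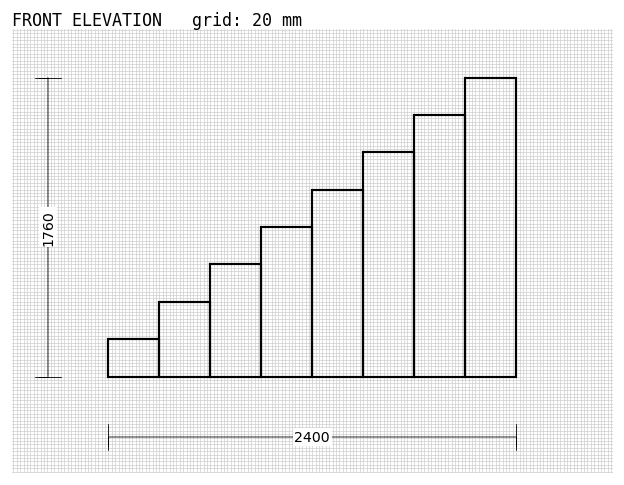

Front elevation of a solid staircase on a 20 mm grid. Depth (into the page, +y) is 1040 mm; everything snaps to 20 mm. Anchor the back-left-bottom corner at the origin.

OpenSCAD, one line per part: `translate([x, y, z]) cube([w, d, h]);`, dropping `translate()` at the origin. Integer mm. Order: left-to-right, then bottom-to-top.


cube([300, 1040, 220]);
translate([300, 0, 0]) cube([300, 1040, 440]);
translate([600, 0, 0]) cube([300, 1040, 660]);
translate([900, 0, 0]) cube([300, 1040, 880]);
translate([1200, 0, 0]) cube([300, 1040, 1100]);
translate([1500, 0, 0]) cube([300, 1040, 1320]);
translate([1800, 0, 0]) cube([300, 1040, 1540]);
translate([2100, 0, 0]) cube([300, 1040, 1760]);


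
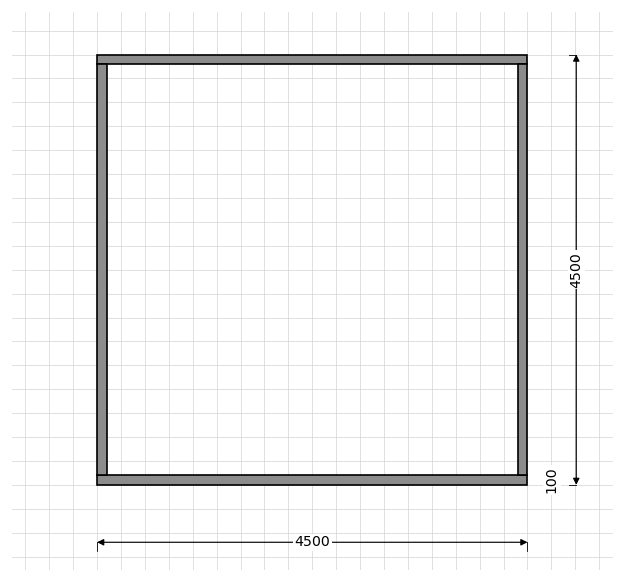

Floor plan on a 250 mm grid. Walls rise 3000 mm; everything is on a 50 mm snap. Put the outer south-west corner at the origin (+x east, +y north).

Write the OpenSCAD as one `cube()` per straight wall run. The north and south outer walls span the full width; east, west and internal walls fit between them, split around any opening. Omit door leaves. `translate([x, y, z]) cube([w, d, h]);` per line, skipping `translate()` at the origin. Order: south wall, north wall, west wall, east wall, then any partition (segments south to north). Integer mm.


cube([4500, 100, 3000]);
translate([0, 4400, 0]) cube([4500, 100, 3000]);
translate([0, 100, 0]) cube([100, 4300, 3000]);
translate([4400, 100, 0]) cube([100, 4300, 3000]);


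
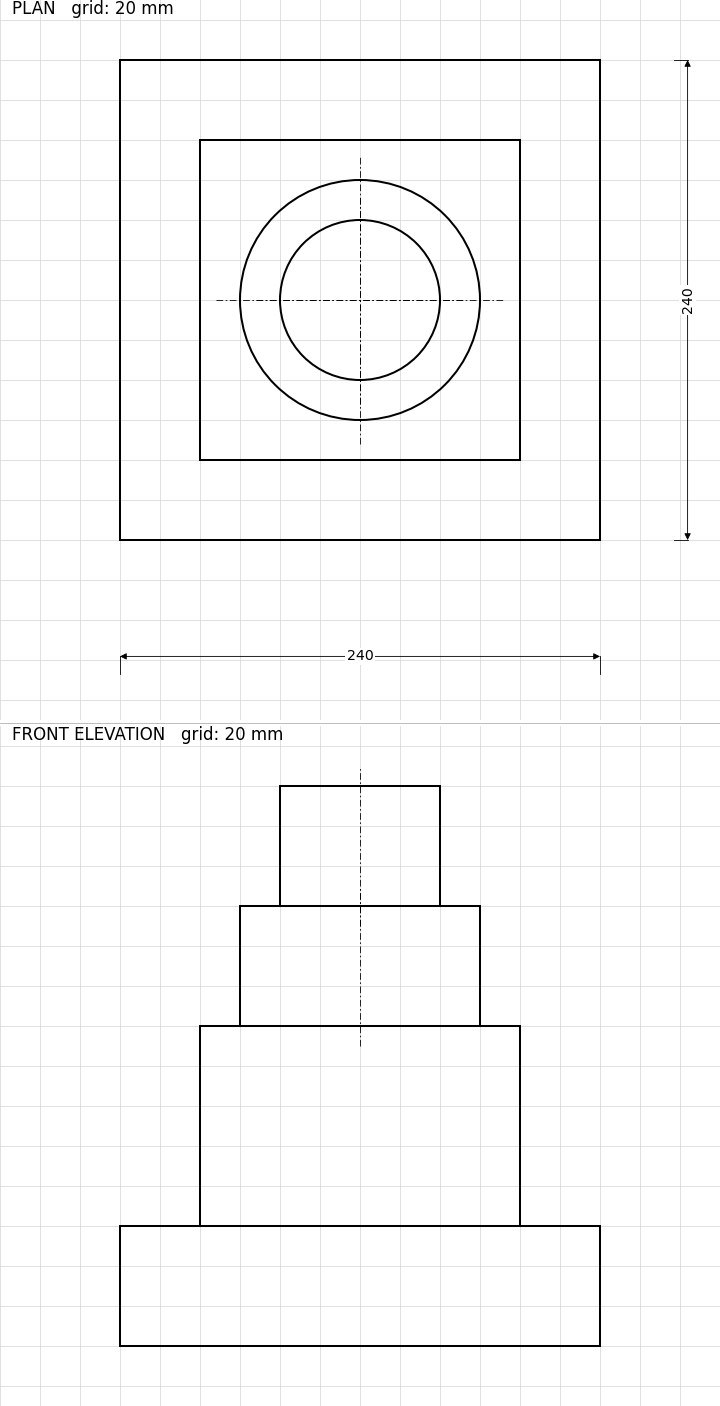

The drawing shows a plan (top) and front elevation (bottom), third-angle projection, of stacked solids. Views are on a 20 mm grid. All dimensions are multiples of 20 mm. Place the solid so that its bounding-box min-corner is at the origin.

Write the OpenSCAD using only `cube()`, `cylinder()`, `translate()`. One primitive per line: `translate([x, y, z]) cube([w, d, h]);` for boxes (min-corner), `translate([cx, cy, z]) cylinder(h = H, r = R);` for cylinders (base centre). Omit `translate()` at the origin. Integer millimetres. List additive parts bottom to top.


cube([240, 240, 60]);
translate([40, 40, 60]) cube([160, 160, 100]);
translate([120, 120, 160]) cylinder(h = 60, r = 60);
translate([120, 120, 220]) cylinder(h = 60, r = 40);
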